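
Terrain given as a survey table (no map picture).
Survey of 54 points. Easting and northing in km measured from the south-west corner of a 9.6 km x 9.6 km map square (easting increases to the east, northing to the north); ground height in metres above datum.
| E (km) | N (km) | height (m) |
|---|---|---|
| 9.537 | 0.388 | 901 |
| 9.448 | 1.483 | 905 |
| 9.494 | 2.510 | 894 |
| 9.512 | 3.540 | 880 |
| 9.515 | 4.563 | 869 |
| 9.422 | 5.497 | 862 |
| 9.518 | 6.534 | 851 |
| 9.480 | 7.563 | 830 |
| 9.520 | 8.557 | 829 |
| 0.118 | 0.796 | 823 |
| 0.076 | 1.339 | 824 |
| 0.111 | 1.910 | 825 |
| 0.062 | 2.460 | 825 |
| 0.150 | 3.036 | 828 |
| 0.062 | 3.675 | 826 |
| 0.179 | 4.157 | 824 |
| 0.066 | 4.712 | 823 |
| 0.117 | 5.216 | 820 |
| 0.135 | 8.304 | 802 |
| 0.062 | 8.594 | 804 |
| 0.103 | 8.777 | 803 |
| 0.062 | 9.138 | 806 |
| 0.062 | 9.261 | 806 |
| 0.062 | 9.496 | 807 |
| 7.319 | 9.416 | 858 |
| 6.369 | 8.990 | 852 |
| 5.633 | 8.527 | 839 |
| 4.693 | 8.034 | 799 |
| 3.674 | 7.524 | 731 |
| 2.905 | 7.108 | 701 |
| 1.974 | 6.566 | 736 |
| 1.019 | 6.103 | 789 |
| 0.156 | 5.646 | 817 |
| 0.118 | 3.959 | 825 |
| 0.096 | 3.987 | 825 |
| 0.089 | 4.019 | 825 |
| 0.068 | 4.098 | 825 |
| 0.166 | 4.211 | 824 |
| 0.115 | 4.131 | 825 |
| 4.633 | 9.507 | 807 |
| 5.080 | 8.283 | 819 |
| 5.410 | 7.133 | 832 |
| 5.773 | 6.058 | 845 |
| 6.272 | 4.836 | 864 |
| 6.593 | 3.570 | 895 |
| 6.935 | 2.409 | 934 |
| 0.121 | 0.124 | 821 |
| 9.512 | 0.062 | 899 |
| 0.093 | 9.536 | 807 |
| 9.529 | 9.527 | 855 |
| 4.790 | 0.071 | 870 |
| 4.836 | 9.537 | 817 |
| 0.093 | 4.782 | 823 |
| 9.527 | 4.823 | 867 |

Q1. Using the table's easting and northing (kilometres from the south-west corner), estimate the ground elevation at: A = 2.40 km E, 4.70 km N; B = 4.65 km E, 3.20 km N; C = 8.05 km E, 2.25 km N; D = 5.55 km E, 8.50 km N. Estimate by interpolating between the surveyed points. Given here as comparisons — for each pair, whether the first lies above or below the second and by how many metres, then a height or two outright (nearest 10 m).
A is below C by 140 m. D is below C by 100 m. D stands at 840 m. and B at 860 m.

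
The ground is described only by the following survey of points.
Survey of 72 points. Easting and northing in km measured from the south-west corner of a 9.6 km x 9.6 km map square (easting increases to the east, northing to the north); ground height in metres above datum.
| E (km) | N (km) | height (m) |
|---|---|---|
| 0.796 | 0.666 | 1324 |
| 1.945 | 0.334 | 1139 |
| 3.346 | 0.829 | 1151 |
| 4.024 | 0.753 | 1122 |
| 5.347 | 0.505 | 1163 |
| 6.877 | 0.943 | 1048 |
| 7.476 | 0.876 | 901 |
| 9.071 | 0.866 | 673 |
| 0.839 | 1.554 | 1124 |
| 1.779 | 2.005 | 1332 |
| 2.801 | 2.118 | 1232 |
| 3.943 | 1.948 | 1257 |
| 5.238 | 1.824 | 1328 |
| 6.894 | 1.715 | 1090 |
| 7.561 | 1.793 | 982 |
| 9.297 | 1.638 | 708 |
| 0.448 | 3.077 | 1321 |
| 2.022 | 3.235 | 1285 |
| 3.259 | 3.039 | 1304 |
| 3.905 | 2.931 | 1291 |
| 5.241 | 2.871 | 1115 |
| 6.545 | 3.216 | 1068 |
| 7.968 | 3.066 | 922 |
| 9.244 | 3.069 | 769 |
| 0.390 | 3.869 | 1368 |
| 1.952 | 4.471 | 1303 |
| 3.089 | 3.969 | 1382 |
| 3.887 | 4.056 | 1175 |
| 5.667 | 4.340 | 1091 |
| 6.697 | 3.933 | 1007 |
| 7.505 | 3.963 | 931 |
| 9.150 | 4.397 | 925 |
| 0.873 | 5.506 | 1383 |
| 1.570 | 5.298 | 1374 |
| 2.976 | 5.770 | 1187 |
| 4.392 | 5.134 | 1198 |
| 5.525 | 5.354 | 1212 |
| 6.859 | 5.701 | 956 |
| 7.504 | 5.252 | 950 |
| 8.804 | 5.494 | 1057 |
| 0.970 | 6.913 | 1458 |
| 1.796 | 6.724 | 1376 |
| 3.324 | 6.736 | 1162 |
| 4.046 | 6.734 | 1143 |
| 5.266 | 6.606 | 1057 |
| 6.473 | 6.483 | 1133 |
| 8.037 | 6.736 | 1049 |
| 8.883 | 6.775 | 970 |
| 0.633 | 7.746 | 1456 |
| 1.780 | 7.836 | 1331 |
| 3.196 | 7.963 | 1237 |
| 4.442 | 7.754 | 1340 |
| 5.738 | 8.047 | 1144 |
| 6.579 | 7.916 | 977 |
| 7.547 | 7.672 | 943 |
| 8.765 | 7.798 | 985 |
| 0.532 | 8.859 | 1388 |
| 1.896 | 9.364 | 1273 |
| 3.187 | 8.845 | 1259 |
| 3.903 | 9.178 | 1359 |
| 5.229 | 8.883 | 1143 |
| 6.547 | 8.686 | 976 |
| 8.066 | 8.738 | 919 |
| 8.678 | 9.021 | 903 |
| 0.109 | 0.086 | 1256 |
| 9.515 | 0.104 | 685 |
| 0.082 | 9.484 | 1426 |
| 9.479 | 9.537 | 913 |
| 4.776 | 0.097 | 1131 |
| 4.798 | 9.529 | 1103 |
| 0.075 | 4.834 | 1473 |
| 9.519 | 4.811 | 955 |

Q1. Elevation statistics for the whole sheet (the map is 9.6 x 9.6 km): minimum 640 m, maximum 1490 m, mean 1140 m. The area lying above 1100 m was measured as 56.5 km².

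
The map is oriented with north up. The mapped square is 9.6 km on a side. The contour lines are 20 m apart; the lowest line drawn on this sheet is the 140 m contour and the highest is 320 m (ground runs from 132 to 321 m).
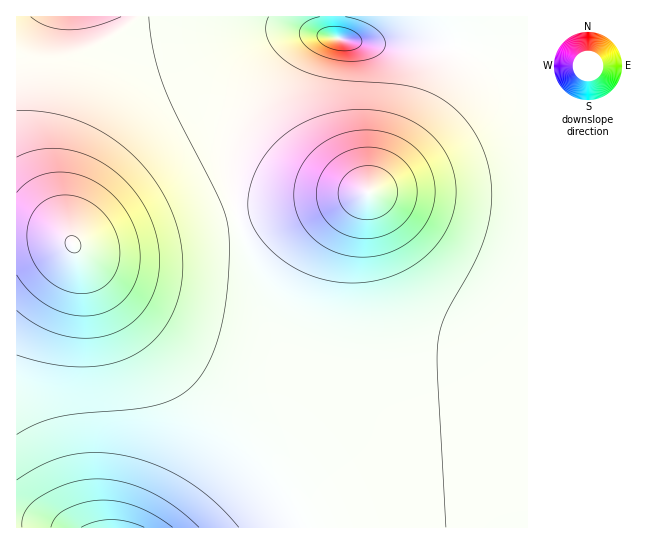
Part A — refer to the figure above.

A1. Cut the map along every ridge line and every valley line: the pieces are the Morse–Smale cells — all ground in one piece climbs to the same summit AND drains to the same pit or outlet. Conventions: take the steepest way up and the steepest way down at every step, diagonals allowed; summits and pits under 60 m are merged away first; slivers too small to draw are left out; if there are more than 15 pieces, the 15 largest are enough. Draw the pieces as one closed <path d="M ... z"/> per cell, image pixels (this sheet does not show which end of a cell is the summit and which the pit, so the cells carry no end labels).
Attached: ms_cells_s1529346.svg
<path d="M527 16l-393 0-2 5-18 15-53 29-10 10-8 14-6 21 3 44 13 48 20 44 72 87 38 36 42 34 31 31 15 19 20 32 10 22 5 21 221 0 1-173-77 4-60-3-24-4-32-9-37-20-23-22-8-11-12-21-14-36-9-50 1-33 7-24 11-21 28-40 20-22 7-4 20-3 25 5 38 4 138 4z"/><path d="M326 36l-20 3-22 19-33 47-11 21-5 17-3 18 0 22 4 28 12 42 19 37 24 27 15 11 29 15 32 9 60 7 100-4 1-305-91-5-48 0-38-4z"/><path d="M133 16l-117 1 0 510 289 1 0-9-6-18-18-32-14-22-42-44-55-46-38-39-59-72-20-44-12-41-4-27 0-24 6-21 8-14 10-10 53-29 18-15z"/>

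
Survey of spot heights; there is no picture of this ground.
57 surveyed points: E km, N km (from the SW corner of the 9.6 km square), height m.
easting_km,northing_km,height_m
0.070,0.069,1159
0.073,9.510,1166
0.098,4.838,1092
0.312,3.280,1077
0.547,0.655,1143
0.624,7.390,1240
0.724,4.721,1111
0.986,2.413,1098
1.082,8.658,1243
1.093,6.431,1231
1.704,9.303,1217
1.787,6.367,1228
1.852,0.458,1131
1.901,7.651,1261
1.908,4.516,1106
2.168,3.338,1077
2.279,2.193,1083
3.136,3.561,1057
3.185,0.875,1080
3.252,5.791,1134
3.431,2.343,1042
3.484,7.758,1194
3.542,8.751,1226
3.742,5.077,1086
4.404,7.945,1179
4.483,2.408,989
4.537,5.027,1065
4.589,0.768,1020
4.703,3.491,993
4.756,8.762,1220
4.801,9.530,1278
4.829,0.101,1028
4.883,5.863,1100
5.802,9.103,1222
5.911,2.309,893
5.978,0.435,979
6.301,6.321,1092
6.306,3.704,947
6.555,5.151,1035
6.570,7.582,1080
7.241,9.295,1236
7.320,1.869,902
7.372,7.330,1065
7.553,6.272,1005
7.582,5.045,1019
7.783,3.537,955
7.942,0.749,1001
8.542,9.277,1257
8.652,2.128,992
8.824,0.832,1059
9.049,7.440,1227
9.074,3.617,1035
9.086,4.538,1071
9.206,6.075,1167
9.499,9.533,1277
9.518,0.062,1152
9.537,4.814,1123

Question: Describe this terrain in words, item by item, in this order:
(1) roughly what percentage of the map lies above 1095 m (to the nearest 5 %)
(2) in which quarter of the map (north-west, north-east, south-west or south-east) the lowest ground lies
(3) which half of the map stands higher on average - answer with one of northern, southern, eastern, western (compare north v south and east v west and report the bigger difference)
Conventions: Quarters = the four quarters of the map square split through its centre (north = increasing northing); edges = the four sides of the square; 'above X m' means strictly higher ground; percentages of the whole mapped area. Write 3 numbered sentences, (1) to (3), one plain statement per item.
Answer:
(1) About 50 % of the map lies above 1095 m.
(2) Look to the south-east quarter for the lowest ground.
(3) On average the northern half of the map is the higher ground.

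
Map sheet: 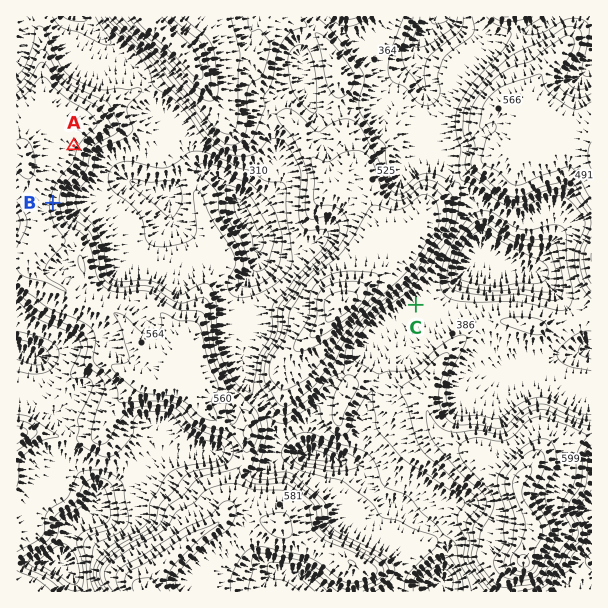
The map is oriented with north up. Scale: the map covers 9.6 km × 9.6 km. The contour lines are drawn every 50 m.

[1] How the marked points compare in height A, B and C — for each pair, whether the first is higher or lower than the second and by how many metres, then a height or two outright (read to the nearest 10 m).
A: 200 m higher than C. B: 180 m higher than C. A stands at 560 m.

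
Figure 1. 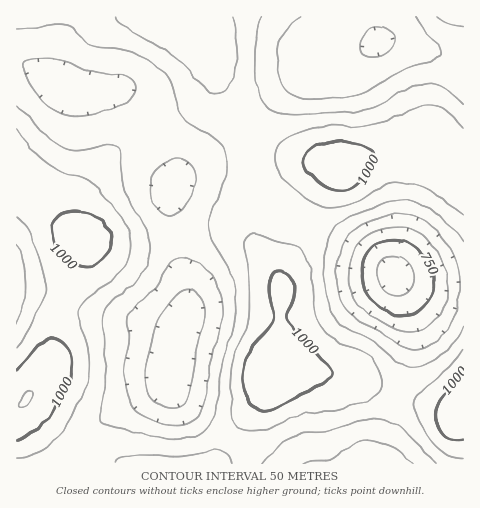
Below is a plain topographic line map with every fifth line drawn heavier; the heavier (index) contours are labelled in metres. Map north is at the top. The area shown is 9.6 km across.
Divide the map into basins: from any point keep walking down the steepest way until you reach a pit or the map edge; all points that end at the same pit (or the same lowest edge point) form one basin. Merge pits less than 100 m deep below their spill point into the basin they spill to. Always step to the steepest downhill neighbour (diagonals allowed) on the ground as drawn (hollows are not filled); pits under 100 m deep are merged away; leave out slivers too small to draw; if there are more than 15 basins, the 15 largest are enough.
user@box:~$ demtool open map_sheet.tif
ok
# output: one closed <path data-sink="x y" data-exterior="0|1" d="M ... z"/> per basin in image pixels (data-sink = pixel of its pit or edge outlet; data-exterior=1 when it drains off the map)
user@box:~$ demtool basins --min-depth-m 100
<path data-sink="169 374" data-exterior="0" d="M162 16l-146 1 0 163 26 20 33 34 9 4-6 31-21 51-7 44-25 36-9 6 1 58 199 0 54-82 10-38 1-52 2-15 40-88 8-13 9-9-42-10-39-21-20-20-13-18-17-51-12-8-30-10-3-3z"/><path data-sink="395 274" data-exterior="0" d="M435 146l-23 0-26 3-45 17-10 10-21 39-27 62-2 15-1 52-8 32 16-6 19 0 47 9 92 33 13 1 5-3 0-237-6-2z"/><path data-sink="378 41" data-exterior="0" d="M463 16l-254 0-2 30 16 45 11 19 25 26 33 19 19 6 32 5 43-17 26-3 23 0 23 25 5 1z"/><path data-sink="375 463" data-exterior="1" d="M307 370l-19 0-11 3-5 4-6 14-32 43-17 30 247-1-1-53-4 3-13-1-92-33z"/>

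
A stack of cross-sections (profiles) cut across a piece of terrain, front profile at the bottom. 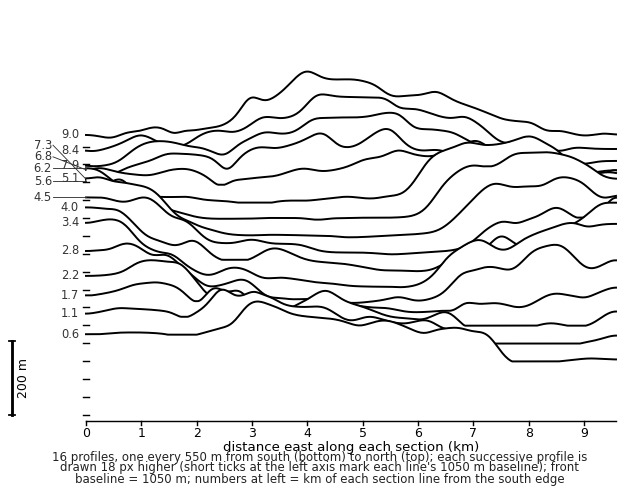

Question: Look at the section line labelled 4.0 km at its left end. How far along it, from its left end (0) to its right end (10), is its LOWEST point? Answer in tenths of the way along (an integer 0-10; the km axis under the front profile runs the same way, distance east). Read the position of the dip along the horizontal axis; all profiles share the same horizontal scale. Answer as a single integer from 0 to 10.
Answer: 6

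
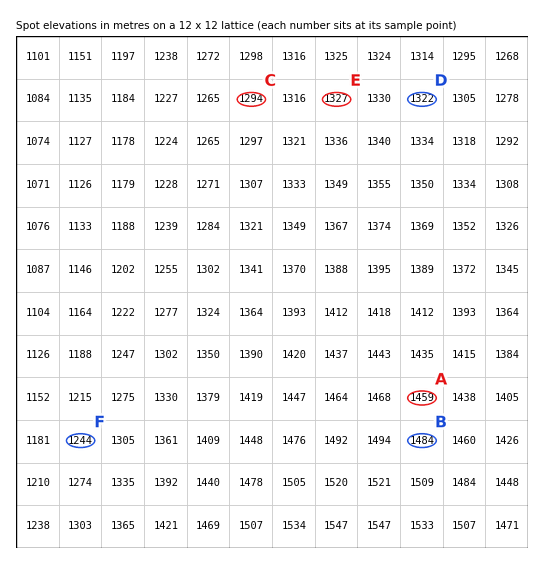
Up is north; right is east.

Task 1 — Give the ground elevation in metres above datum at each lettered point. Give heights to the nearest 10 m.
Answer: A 1460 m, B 1480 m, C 1290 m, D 1320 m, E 1330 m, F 1240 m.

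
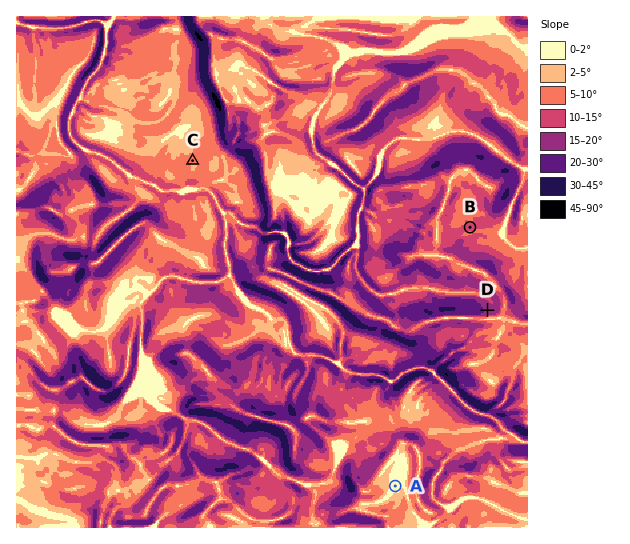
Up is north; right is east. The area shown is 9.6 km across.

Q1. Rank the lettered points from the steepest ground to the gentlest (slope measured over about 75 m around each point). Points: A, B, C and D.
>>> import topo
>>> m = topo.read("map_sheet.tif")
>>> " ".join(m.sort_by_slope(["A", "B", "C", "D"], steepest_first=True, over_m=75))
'D B C A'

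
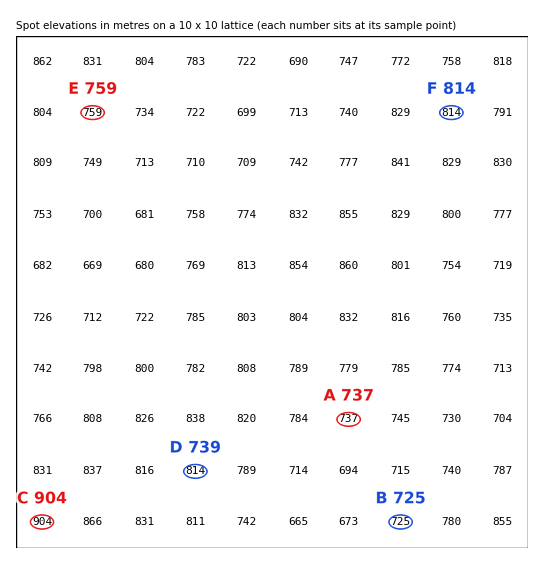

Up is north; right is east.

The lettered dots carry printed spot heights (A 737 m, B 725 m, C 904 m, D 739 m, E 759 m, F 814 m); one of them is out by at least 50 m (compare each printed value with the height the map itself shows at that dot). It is D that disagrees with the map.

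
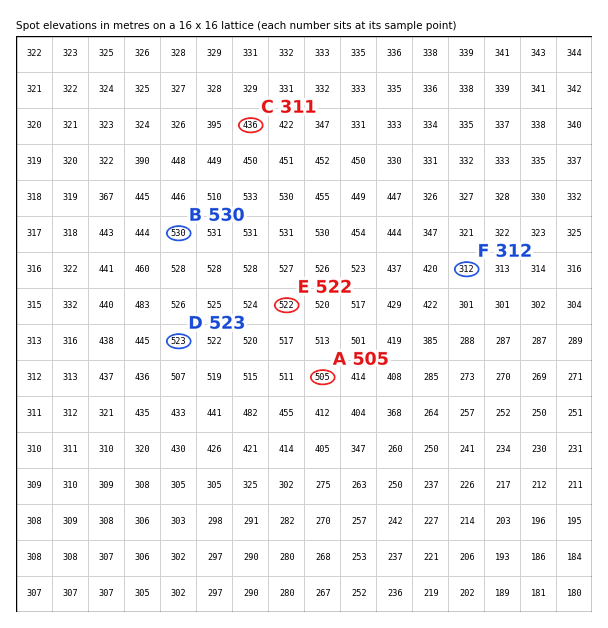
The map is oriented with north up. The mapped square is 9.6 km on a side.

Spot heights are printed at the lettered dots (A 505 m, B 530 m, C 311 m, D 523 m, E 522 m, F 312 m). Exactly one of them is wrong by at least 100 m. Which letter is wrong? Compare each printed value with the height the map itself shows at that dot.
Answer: C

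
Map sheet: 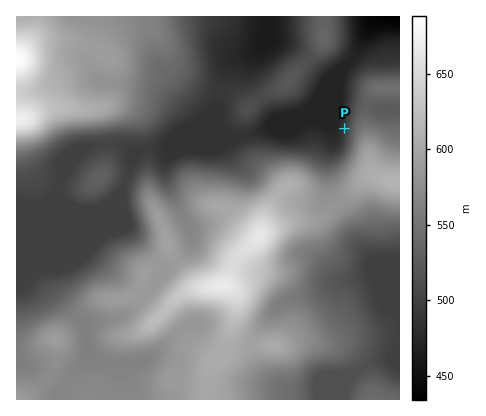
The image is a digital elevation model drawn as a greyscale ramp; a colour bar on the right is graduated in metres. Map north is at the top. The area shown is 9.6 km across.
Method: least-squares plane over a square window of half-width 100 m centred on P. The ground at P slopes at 8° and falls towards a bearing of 278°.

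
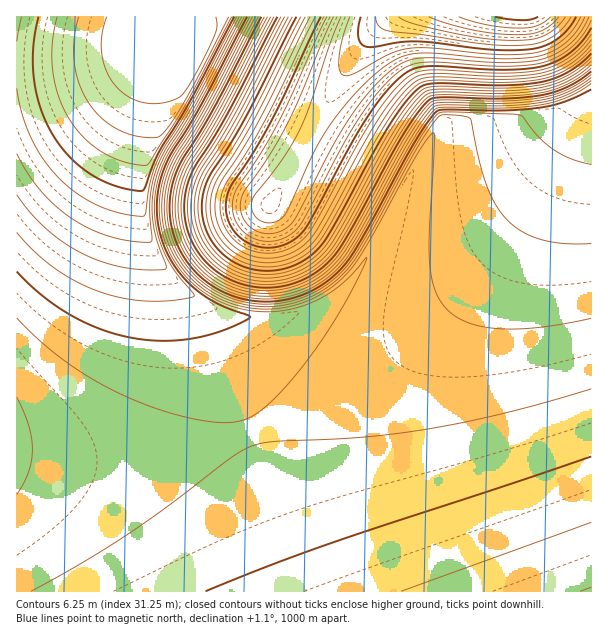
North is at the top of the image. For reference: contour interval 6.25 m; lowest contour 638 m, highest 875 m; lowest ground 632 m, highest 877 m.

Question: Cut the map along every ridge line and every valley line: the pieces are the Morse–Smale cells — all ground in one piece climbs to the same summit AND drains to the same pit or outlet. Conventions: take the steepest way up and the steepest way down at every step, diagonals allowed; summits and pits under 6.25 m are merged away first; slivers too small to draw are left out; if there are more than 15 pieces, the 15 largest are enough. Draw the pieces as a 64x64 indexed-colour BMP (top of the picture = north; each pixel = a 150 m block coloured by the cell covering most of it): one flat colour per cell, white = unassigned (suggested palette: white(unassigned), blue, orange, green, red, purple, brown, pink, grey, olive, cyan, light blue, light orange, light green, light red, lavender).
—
<image width="64" height="64" href="data:image/bmp;base64,Qk12CAAAAAAAAHYAAAAoAAAAQAAAAEAAAAABAAQAAAAAAAAIAAATCwAAEwsAABAAAAAAAAAA////ALR3HwAOf/8ALKAsACgn1gC9Z5QAS1aMAMJ34wB/f38AIr28AM++FwDox64AeLv/AIrfmACWmP8A1bDFAEREREREREREREREREREREQiIiIiIiIiIiIiIiIiIiIiRERERERERERERERERERERCIiIiIiIiIiIiIiIiIiIiJERERERERERERERERERERCIiIiIiIiIiIiIiIiIiIiIkREREREREREREREREREREIiIiIiIiIiIiIiIiIiIiIiREREREREREREREREREREQiIiIiIiIiIiIiIiIiIiIiJEREREREREREREREREREQiIiIiIiIiIiIiIiIiIiIiIkRERERERERERERERERERCIiIiIiIiIiIiIiIiIiIiIiRERERERERERERERERERCIiIiIiIiIiIiIiIiIiIiIiJEREREREREREREREREREIiIiIiIiIiIiIiIiIiIiIiIkREREREREREREREREREQiIiIiIiIiIiIiIiIiIiIiIiREREREREREREREREREQiIiIiIiIiIiIiIiIiIiIiIiJERERERERERERERERERCIiIiIiIiIiIiIiIiIiIiIiIkREREREREREREREREREIiIiIiIiIiIiIiIiIiIiIiIiREREREREREREREREREIiIiIiIiIiIiIiIiIiIiIiIiJEREREREREREREREREQiIiIiIiIiIiIiIiIiIiIiIiIjMzMzMzMzMzNERERERCIiIiIiIiIiIiIiIiIiIiIiIiMzMzMzMzMzMzMzNERCIiIiIiIiIiIiIiIiIiIiIiIiIzMzMzMzMzMzMzMzM0IiIiIiIiIiIiIiIiIiIiIiIiIjMzMzMzMzMzMzMzMzMRIiIiIiIiIiIiIiIiIiIiIiIiMzMzMzMzMzMzMzMzMRERIiIiIiIiIiIiIiIiIiIiIiIzMzMzMzMzMzMzMzMxEREREiIiIiIiIiIiIiIiIiIiIjMzMzMzMzMzMzMzMzERERERIiIiIiIiIiIiIiIiIiIiMzMzMzMzMzMzMzMzERERERERIiIiIiIiIiIiIiIiIiIzMzMzMzMzMzMzMzMRERERERERIiIiIiIiIiIiIiIiIjMzMzMzMzMzMzMzMxERERERERESIiIiIiIiIiIiIiIiMzMzMzMzMzMzMzMxERERERERERESIiIiIiIiIiIiIiIzMzMzMzMzMzMzMzEREREREREREREiIiIiIiIiIiIiIjMzMzMzMzMzMzMzMRERERERERERERIiIiIiIiIiIiIiMzMzMzMzMzMzMzMRERERERERERERERIiIiIiIiIiIiIzMzMzMzMzMzMzMxERERERERERERERESIiIiIiIiIiIjMzMzMzMzMzMzMzEREREREREREREREREiIiIiIiIiIiMzMzMzMzMzMzMzERERERERERERERERERIiIiIiIiIiIzMzMzMzMzMzMzERERERERERERERERERESIiIiIiIiIjMzMzMzMzMzMzEREREREREREREREREREREiIiIiIiIiMzMzMzMzMzMzERERERERERERERERERERERIiIiIiIiIzMzMzMzMzMzERERERERERERERERERERERESIiIiIiIjMzMzMzMzMzEREREREREREREREREREREREREiIiIiIiMzMzMzMzMzERERERERERERERERERERERERESIiIiIiIzMzMzMzMzMREREREREREREREREREREREREREiIiIiIjMzMzMzMzMxERERERERERERERERERERERERERIiIiIiMzMzMzMzMxERERERERERERERERERERERERERESIiIiIzMzMzMzMzERERERERERERERERERERERERERERIiIiIjMzMzMzMzMRERERERERERERERERERERERERERESIiIiMzMzMzMzMxEREREREREREREREREREREREREREREiIiIzMzMzMzMzERERERERERERERERERERERERERERESIiIjMzMzMzMzMREREREREREREREREREREREREREREREiIiMzMzMzMzMxERERERERERERERERERERERERERERERIiIzMzMzMzMzEREREREREREREREREREREREREREREREiIjMzMzMzMzMRERERERERERERERERERERERERERERERIiMzMzMzMzMxEREREREREREREREREREREREREREREREiIzMzMzMzMzERERERERERERERERERERERERERERERERIjMzMzMzMzMREREREREREREREREREREREREREREREREiMzMzMzMzMxERERERERERERERERERERERERERERERERIzMzMzMzMzMREREREREREREREREREREREREREREREREjMzMzMzMzMxERERERERERERERERERERERERERERERESMzMzMzMzMzEREREREREREREREREREREREREREREREREzMzMzMzMzMREREREREREREREREREREREREREREREREjMzMzMzMzMxEREREREREREREREREREREREREREREREiMzMzMzMzMzERERERERERERERERERERERERERERERESIRERERETMzMRERERERERERERERERERERERERERERESIhEREREREREzERERERERERERERERERERERERERERESIiERERERERERERERERERERERERERERERERERERERERIiIRERERERERERERERERERERERERERERERERERERERIiIhERERERERERERERERERERERERERERERERERERERIiIi"/>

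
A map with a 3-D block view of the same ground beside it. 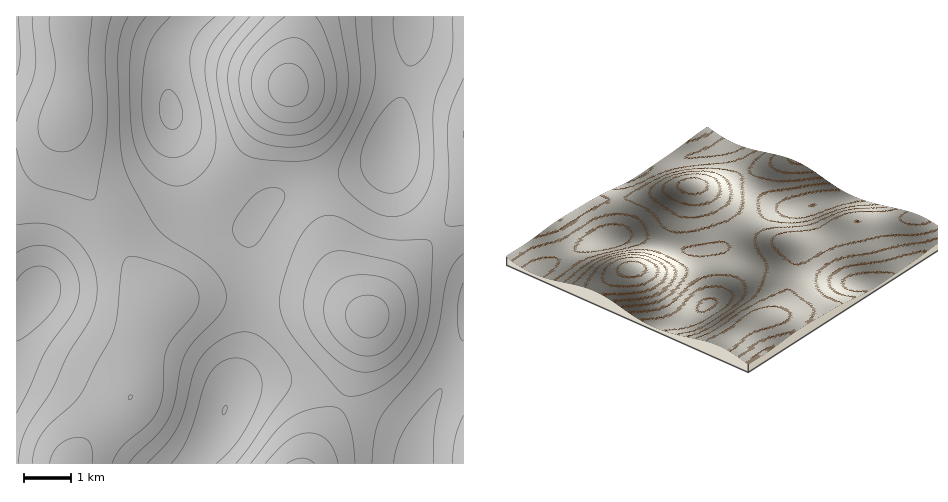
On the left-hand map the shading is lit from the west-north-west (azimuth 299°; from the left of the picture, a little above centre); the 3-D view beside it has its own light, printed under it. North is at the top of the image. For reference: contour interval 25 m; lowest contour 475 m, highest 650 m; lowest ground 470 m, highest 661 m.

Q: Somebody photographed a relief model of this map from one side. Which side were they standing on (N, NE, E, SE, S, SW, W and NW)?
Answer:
NW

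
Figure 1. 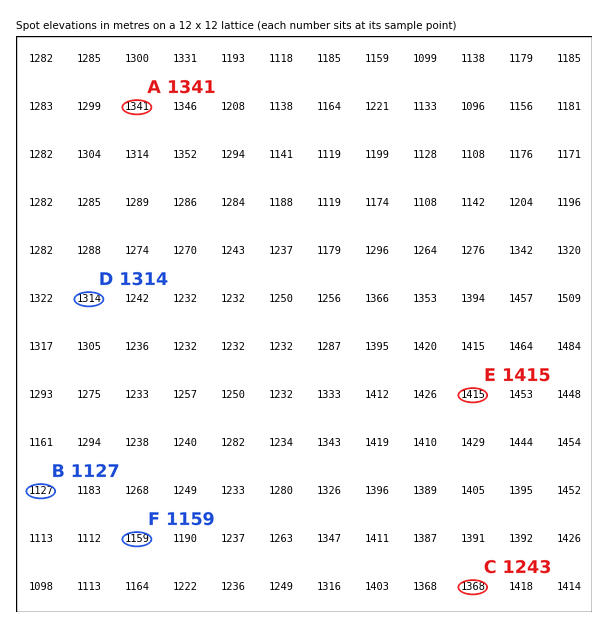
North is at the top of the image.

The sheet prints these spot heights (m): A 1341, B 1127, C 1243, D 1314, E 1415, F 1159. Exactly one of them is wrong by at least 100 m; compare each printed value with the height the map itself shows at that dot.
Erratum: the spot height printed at C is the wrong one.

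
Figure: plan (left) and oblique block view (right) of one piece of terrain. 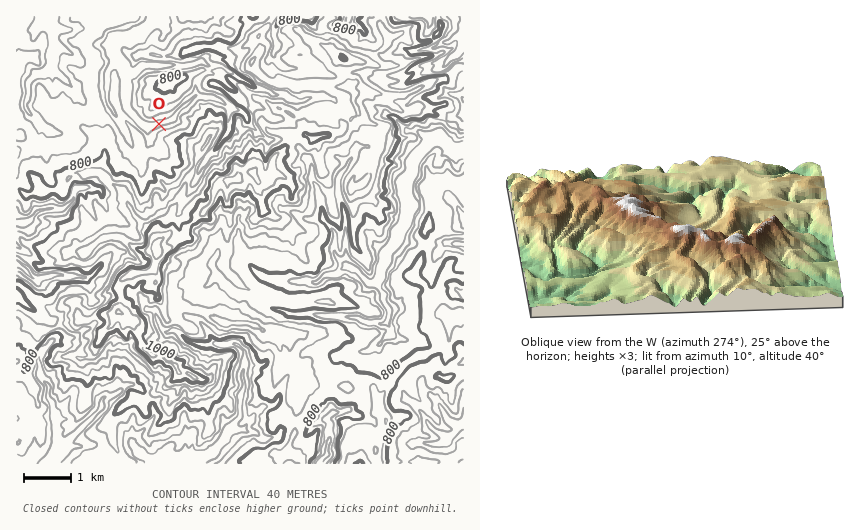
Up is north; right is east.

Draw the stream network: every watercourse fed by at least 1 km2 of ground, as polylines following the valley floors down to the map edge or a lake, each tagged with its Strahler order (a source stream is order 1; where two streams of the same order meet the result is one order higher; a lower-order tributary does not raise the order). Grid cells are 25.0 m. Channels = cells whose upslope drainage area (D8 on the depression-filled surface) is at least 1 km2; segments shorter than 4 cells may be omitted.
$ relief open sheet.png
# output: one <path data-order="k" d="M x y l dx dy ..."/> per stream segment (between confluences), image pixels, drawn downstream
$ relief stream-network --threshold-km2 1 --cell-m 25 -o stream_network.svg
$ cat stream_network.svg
<path data-order="2" d="M57 453l-7 10"/><path data-order="1" d="M136 447l1 4 3 3 10 5 3 4 1 0"/><path data-order="1" d="M441 444l4-2 0-1 6-4 7-7 2-5"/><path data-order="2" d="M227 434l-3 3 0 2-20 19-43 0-7 5"/><path data-order="1" d="M242 431l-7 0-4-1-4 4"/><path data-order="2" d="M460 425l3 0"/><path data-order="1" d="M451 421l7 4 2 0"/><path data-order="1" d="M332 413l-4 4 0 4 2 5-2 5 1 8-3 10 1 7-7 7"/><path data-order="1" d="M119 391l-6 5-10 2-1 2 0 7-45 46"/><path data-order="1" d="M341 355l7-2 9 0 1-2 10 0 2-1 6-6 3-1 5-6 7-5-1-5-2-2 0-4"/><path data-order="1" d="M41 353l-2 3 1 19 2 4 6 6 0 12 5 7 0 5 2 4 0 10 1 1 0 6 1 1 0 22"/><path data-order="1" d="M168 332l3-2 4 0 10 9 9 4 6 0 1 1 29 0 2-1 6 3 5 4 1 3 0 16-2 5 0 3 2 5 0 6-3 5 0 23-9 9-1 3-4 6"/><path data-order="2" d="M388 321l2-7 0-5-7-9 0-8-5-5-1-6"/><path data-order="3" d="M377 281l4-4 0-8 4-6 0-8 8-10 5-14 5-4 2-5 2-12 3-3 0-4-5-10 0-6 1-1 1-8 5-6 0-10 1-2 13-14 11-8 3 0 14 13 9 0"/><path data-order="1" d="M211 280l3-2 4 0"/><path data-order="2" d="M218 278l2 0 14 13 10 3 13 8 2 0 8 5 7 2 6 0 8 4 9 0 1 1 17 0 1 1 6 0 1 1 34 2 5 3 2 0 4 2 4 0 3-1 4 3 4 0 3-2 2-2"/><path data-order="1" d="M95 272l-5 5-27 0-1-1-10 0-6 2-5 0-1 1-6 0-13-12-4-2"/><path data-order="2" d="M350 269l5 1 15 14 5 0 2-3"/><path data-order="2" d="M347 265l3 4"/><path data-order="1" d="M213 263l0 3 2 4 1 7 2 1"/><path data-order="1" d="M248 262l10 11 8 5 3 0 7 3 28 0 3-1 5 3 3 0 5-3 7-6 9 0 7-5 7 0"/><path data-order="1" d="M320 199l3 19 12 14 0 23 12 10"/><path data-order="1" d="M97 189l-5 0-1-1-15 0-2 2 0 6-3 5-7 7-15 0-1 1-9 1-12 12-10 1"/><path data-order="1" d="M200 172l2-7 5-5 2-5 9-9 2-3 9-12 0-23"/><path data-order="1" d="M348 164l-2 4-5 5-4 7 0 14 9 22 0 47 1 2"/><path data-order="1" d="M140 162l-1-3-7-11 0-2-3-6-2-6-3-7-12-17-4-12 0-25 4-9 4-3 0-4"/><path data-order="1" d="M52 132l-3 0-21-21-2-3 0-7 2-7 0-11 10-9 5 0 3-1 7-7"/><path data-order="1" d="M239 110l-7 0-3-2"/><path data-order="2" d="M229 108l-9-9-7-2-18-1-20 19-2 4-13 4-3 2-11 1-5-2-10-11-4-5-1-11-1-1 0-21-1-4"/><path data-order="1" d="M308 98l-2 0-4 3-7 0-5-3-5-3-12 0-4-4-4 0-5-2-7-1-8-8-2 0-13-7-8-7-13 0-5-4-5 0-10 4-46 0-6 5-7 4-4 0-2-4"/><path data-order="2" d="M124 71l-1-8-7-6"/><path data-order="1" d="M53 69l0-3"/><path data-order="2" d="M53 66l0-34-8-10-2-5"/><path data-order="1" d="M447 63l4-4 2-3 3-1 5-6 1-11 1-3"/><path data-order="2" d="M116 57l-3-4 0-7 7-7 9 0 15-7 14-13 1-2"/><path data-order="1" d="M273 53l4-5 0-5-3-5 0-6 4-10 6-5 24 0"/>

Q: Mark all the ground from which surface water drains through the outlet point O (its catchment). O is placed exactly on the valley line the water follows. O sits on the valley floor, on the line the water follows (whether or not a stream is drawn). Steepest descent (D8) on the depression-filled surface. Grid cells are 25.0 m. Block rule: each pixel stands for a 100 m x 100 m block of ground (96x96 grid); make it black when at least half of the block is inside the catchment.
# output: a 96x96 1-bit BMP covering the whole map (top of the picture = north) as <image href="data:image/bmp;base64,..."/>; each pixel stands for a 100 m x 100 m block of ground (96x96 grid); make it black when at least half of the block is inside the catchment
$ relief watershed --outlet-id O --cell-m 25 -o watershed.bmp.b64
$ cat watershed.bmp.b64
<image width="96" height="96" href="data:image/bmp;base64,Qk2+BAAAAAAAAD4AAAAoAAAAYAAAAGAAAAABAAEAAAAAAIAEAAATCwAAEwsAAAIAAAAAAAAA////AAAAAAAAAAAAAAAAAAAAAAAAAAAAAAAAAAAAAAAAAAAAAAAAAAAAAAAAAAAAAAAAAAAAAAAAAAAAAAAAAAAAAAAAAAAAAAAAAAAAAAAAAAAAAAAAAAAAAAAAAAAAAAAAAAAAAAAAAAAAAAAAAAAAAAAAAAAAAAAAAAAAAAAAAAAAAAAAAAAAAAAAAAAAAAAAAAAAAAAAAAAAAAAAAAAAAAAAAAAAAAAAAAAAAAAAAAAAAAAAAAAAAAAAAAAAAAAAAAAAAAAAAAAAAAAAAAAAAAAAAAAAAAAAAAAAAAAAAAAAAAAAAAAAAAAAAAAAAAAAAAAAAAAAAAAAAAAAAAAAAAAAAAAAAAAAAAAAAAAAAAAAAAAAAAAAAAAAAAAAAAAAAAAAAAAAAAAAAAAAAAAAAAAAAAAAAAAAAAAAAAAAAAAAAAAAAAAAAAAAAAAAAAAAAAAAAAAAAAAAAAAAAAAAAAAAAAAAAAAAAAAAAAAAAAAAAAAAAAAAAAAAAAAAAAAAAAAAAAAAAAAAAAAAAAAAAAAAAAAAAAAAAAAAAAAAAAAAAAAAAAAAAAAAAAAAAAAAAAAAAAAAAAAAAAAAAAAAAAAAAAAAAAAAAAAAAAAAAAAAAAAAAAAAAAAAAAAAAAAAAAAAAAAAAAAAAAAAAAAAAAAAAAAAAAAAAAAAAAAAAAAAAAAAAAAAAAAAAAAAAAAAAAAAAAAAAAAAAAAAAAAAAAAAAAAAAAAAAAAAAAAAAAADgAAAAAAAAAAAAAAD4AAAAAAAAAAAAAAD8AAAAAAAAAAAAAAH8AAAAAAAAAAAAAAD+AAAAAAAAAAAAAAB/AAAAAAAAAAAAAAA/gAAAAAAAAAAAAAAfwAAAAAAAAAAAAAAP4AAAAAAAAAAAAAAP8AAAAAAAAAAAAAAH8AAAAAAAAAAAAAAH+AAAAAAAAAAAAAAD+AAAAAAAAAAAAAAD+AAAAAAAAAAAAAAB/AIAAAAAAAAAAAAB/8cAAAAAAAAAAAAA//eAAAAAAAAAAAAA//+AAAAAAAAAAAAA//+AAAAAAAAAAAAAf/+AAAAAAAAAAAAAf//AAAAAAAAAAAAAP//gAAAAAAAAAAAA///wAAAAAAAAAAAf///4AAAAAAAAAAA/////AAAAAAAAAAB/////AAAAAAAAAAD////+AAAAAAAAAAD////8AAAAAAAAAAD////8AAAAAAAAAAD////wAAAAAAAAAAH////AAAAAAAAAAAD///8AAAAAAAAAAAD///gAAAAAAAAAAAB///AAAAAAAAAAAAA//+AAAAAAAAAAAAA//4AAAAAAAAAAAAAH/wAAAAAAAAAAAAAB/AAAAAAAAAAAAAAAAAAAAAAAAAAAAAAAAAAAAAAAAAAAAAAAAAAAAAAAAAAAAAAAAAAAAAAAAAAAAAAAAAAAAAAAAAAAAAAAAAAAAAAAAAAAAAAAAAAAAAAAAAAAAAAAAAAAAAAAAAAAAAAAAAAAAAAAAAAAAAAAAAAAAAAAAAAAAAAAAAAAAAAAAAAAAAAAAAAAAAAAAA="/>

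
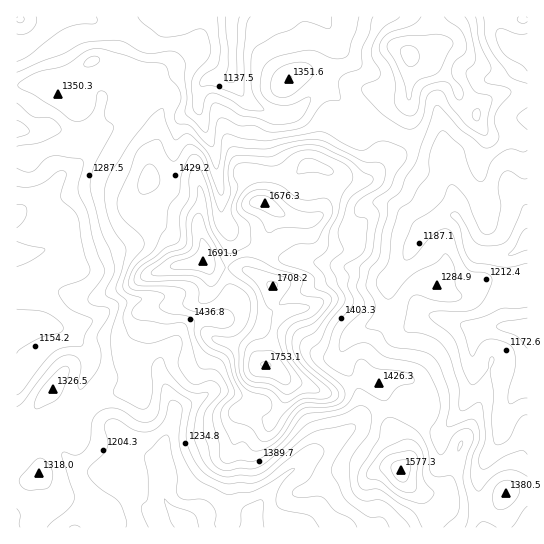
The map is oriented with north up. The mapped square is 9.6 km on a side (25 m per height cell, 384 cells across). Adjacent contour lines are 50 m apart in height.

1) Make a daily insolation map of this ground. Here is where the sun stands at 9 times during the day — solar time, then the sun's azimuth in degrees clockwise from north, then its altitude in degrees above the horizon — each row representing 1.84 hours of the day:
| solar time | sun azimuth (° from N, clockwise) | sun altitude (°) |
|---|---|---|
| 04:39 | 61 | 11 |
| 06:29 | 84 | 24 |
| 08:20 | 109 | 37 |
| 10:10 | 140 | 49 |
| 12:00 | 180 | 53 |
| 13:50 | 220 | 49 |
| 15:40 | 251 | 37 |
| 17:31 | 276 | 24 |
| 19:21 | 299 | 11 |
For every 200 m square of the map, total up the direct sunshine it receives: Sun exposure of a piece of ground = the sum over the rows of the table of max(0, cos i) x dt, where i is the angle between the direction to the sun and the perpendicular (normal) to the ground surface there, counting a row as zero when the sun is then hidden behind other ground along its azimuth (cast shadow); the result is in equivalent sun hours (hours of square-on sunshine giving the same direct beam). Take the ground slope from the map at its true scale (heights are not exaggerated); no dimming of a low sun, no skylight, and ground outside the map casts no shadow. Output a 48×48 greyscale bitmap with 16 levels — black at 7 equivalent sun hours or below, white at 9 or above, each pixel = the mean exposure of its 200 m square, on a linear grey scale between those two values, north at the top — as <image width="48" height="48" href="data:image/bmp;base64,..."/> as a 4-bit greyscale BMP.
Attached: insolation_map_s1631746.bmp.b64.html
<image width="48" height="48" href="data:image/bmp;base64,Qk32BAAAAAAAAHYAAAAoAAAAMAAAADAAAAABAAQAAAAAAIAEAAATCwAAEwsAABAAAAAAAAAAAAAAABEREQAiIiIAMzMzAERERABVVVUAZmZmAHd3dwCIiIgAmZmZAKqqqgC7u7sAzMzMAN3d3QDu7u4A////AM3d3d3dy7y8zM3czN3cvMzdzM3d3c3u3d3d3dzMu9vO3c3M297tzN3c3e3d3Lze3d3dzcu7vMnO7t3e283uzN7c7u7d26vN3d3cy7q7zbi7vd7u7IrN3M3d7u2ryZqbzM3cu7vM3bi7zu7d7rVqzcvN7tp1mZh3iavLrN3dzJnM3u7d7ux1esp6zMuXrLhYmcu6zt3dzJrN3c3u7u7YVKuWZniZrLtnq9zM3d3cu6q8zLvd3t7tqGmod3Z5nMymm93N3cvMvLq6vMzc3t3uy5Z5u6eLh6qoq93d3MvM3cqZm83u3d3e3cpnupnMlGiqq73dzM3d7siJiavd293N3e2ou7zcuHm7qovd3M3u7sWMpjNYit7MzN7N3N3bupq8una9y7zd3ce+63V83u7d26zd3d3Kq6q8ypVrzLvMzLne3LzN3e3JMVvd3dy5qqq8zLhYvLrNzKrdzKu83tggA4zLqqqaqavNzMt2iaq93cu7zMypu4EDZ3u6h3iaqavMy8ynVry93dy6ze7Id2V73IWId4mqqbq7q7y6mry83e7LzduWipnN3LZHmJqpmbmHirupqpib3e7dqWZ2nM3u3NyHm7qpmsypq93czMp5zu7d27qpnN7u3e7bnMu7ze7u7u7d3d3Jis3d7ty7rMvM3d3cvM3e7u3e7t7d3Lve26q6veu8vdt1eJmIm83u3d3d3czMy5eazdzMzevO3dzKdXmZms3dzMzd3bvMy7l1Wd3d3tzexzR4mavMyJu7y6q7u6u8vMzKUAWs3sqpdURoqrzd22iryXVmecu7u8zMlRAAWnVWi83d3d7ty5i8t3u8qO7du8zdzKYjekWJzd3u26q7u7mruL7u2s3du8zd3dqaqCWbzd3u26mrvMupmc3d3LzNu7zN3dy6mDXNze7t3cqczMy6is3czczdzMzM3cy4aFbO7tqIq7t5rM3d3c3cze3N3dy7zNy4eWBYy2aJms3LzdzN3c3cze7czMy6vd26qSNyIlrMzN7u7dzN3d3M3e7duqu7q9zKpgbLiKzd3dzMzMzN3d3M3e3d3Kq7qsu5hQebqZrN3KeJvd283d3N3d3e7sq7qrqphDdkRniahSJpvMy83c3d3ZrN3dyrqaqoYHllRUMRESWaq7zMzM3t3Wiaq827qaupQomHdjEBNoq6q83Kve7czM3czd3cuqqYNpmIhkNHq7zMze3aru2pq+7t3t3dzLuoR6l1N5mIvMzd3e3Kzdy7vd3e7c3MzLvMppdUne7Zms3d3dy5zcvNze3dzMzczMu6hmRJ3e7su83dy8vbzais3c3cvN3dzNypp1Vqu83d3My6q83t2omYiGeJve7d3dy7zcuauprM3Kh5vN7uyr3bqXd3eL3duYm7zduKuoZ5qpes3d3d3dyWiqmap0aId3eavMuauqmJqqu73cvM3chnm9yqu4V5q7qavKmau7uqu7uXeHiry5eK3e3Kmqqru7u7u6qau7u7vMupVFiqmYm87ty7mbzMu7vMzLqpu7zLzMu7mZq7mZm9zQ=="/>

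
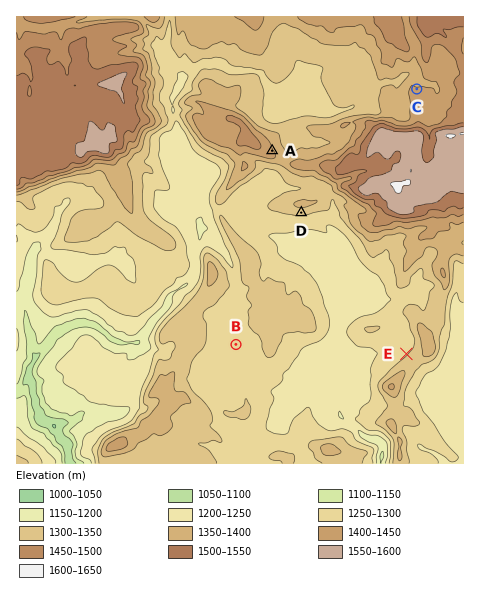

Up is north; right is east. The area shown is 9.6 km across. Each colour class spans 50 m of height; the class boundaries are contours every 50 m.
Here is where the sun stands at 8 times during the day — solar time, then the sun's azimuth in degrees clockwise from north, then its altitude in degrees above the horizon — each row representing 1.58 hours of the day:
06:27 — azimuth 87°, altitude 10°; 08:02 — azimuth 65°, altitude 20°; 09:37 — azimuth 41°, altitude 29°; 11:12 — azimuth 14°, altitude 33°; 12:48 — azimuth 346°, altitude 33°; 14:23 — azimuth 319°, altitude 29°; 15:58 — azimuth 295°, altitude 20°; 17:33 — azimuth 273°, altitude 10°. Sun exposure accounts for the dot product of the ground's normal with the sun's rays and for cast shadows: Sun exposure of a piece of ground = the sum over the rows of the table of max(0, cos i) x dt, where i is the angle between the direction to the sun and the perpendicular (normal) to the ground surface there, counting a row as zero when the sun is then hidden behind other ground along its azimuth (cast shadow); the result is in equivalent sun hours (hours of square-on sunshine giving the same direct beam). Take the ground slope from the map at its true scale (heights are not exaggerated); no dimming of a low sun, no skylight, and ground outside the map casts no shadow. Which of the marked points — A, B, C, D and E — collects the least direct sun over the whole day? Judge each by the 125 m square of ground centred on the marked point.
D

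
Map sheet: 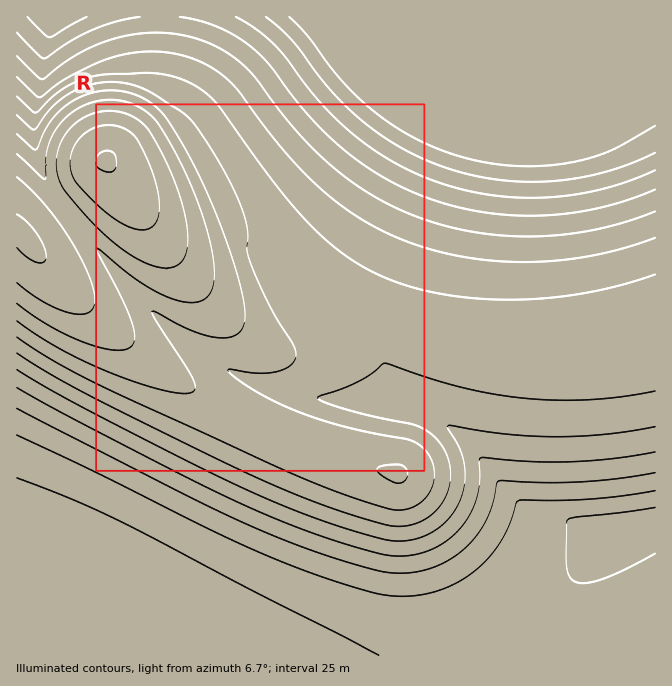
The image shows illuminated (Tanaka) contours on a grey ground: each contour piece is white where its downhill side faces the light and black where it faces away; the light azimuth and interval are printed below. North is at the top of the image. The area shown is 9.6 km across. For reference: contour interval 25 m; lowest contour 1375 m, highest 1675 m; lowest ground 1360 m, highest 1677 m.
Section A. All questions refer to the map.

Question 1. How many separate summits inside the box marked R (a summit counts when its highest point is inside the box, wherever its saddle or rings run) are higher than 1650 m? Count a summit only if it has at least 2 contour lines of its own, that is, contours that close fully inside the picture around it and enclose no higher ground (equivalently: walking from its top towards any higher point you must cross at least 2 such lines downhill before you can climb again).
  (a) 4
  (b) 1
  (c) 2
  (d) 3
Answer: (b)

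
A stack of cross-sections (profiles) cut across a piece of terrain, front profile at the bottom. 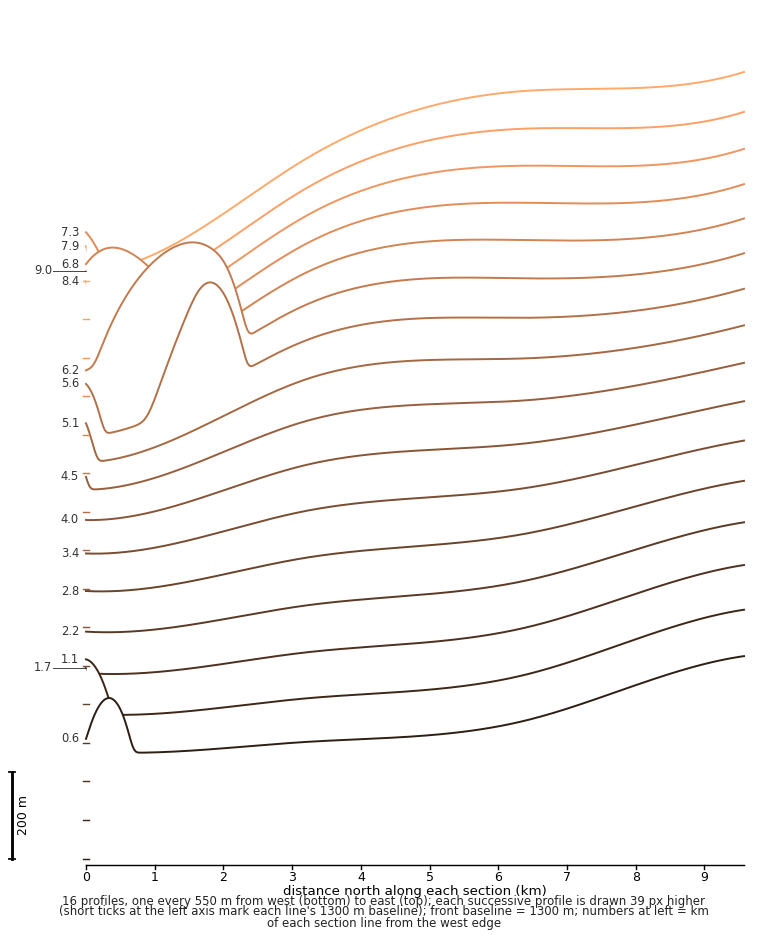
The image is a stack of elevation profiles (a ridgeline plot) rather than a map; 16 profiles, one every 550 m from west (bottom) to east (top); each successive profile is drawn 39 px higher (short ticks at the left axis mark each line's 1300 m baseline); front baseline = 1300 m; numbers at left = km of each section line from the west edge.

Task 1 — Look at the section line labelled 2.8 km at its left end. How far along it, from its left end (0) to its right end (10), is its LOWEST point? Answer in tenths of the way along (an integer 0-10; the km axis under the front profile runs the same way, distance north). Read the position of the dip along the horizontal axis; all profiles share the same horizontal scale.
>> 0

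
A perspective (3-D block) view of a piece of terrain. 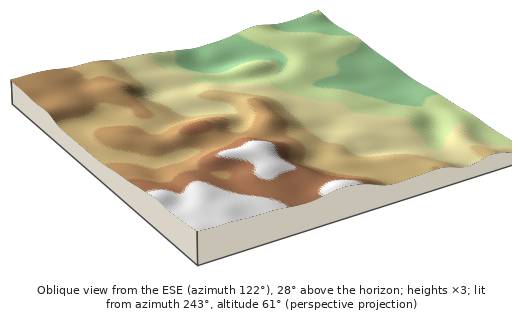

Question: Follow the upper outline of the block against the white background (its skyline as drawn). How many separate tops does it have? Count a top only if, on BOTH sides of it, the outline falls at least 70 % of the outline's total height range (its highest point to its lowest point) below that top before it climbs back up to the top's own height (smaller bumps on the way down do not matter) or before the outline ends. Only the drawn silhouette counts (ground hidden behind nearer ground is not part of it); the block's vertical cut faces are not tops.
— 0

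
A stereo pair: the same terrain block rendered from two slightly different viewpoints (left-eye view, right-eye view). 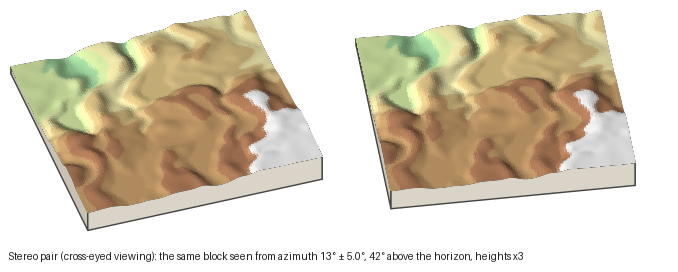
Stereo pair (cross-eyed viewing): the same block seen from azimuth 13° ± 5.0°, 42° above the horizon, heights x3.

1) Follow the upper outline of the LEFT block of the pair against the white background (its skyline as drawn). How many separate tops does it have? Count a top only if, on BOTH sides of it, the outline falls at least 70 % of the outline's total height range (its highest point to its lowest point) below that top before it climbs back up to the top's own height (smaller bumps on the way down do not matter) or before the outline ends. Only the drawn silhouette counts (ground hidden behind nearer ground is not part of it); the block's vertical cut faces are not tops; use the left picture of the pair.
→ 0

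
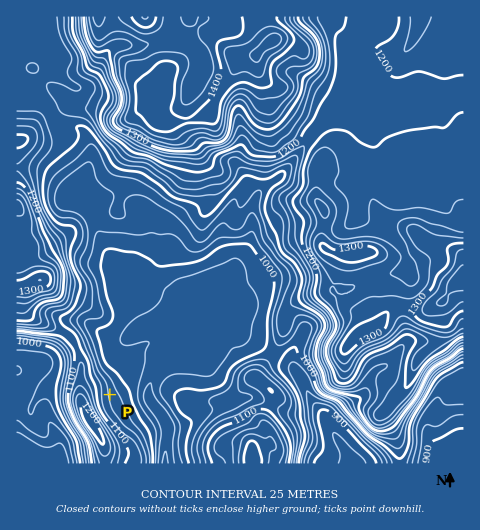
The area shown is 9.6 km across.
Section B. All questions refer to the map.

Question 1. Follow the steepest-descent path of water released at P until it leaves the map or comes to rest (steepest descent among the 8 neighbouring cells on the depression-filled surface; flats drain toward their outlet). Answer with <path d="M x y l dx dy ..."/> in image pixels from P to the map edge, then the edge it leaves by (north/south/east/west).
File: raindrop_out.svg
<path d="M110 395l3 0 23-23 8 0 7 7 0 5-3 6 0 7 3 5 14 17 1 11 1 1-2 32"/>
exit: south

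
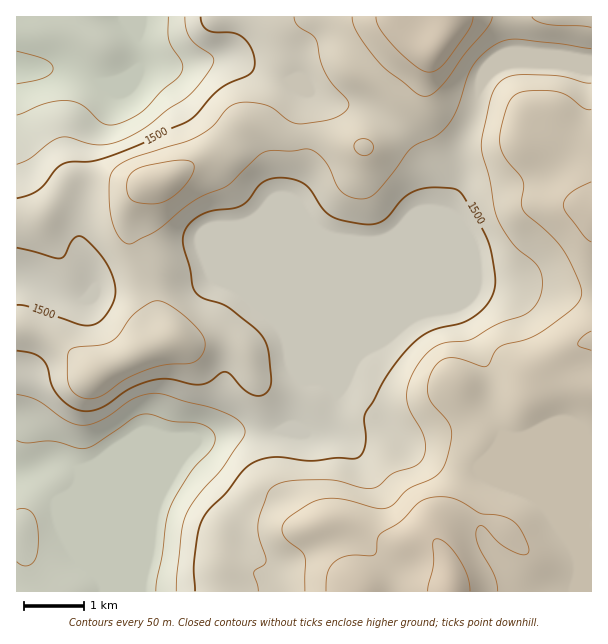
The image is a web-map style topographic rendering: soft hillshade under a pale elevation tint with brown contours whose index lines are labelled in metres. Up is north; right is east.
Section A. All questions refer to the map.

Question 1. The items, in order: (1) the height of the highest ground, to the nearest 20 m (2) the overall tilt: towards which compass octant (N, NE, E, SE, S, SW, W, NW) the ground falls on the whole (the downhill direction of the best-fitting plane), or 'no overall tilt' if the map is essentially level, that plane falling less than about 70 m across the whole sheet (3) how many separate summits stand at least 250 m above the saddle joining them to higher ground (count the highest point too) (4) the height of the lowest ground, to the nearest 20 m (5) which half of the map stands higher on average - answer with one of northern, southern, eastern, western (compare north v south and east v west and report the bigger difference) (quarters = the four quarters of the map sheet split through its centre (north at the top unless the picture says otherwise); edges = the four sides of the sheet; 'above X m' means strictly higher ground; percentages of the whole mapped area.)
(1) The highest ground is at about 1740 m.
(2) On the whole the ground falls towards the west.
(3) There is 1 summit with 250 m or more of prominence.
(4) About 1340 m is the lowest elevation on the sheet.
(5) Taken as a whole, the eastern half is higher than the western.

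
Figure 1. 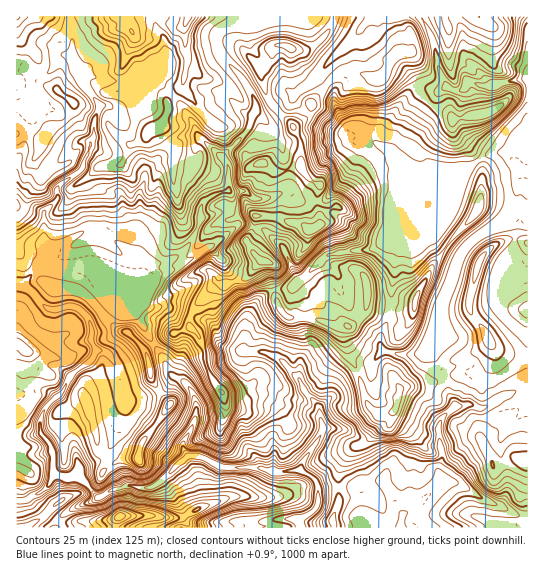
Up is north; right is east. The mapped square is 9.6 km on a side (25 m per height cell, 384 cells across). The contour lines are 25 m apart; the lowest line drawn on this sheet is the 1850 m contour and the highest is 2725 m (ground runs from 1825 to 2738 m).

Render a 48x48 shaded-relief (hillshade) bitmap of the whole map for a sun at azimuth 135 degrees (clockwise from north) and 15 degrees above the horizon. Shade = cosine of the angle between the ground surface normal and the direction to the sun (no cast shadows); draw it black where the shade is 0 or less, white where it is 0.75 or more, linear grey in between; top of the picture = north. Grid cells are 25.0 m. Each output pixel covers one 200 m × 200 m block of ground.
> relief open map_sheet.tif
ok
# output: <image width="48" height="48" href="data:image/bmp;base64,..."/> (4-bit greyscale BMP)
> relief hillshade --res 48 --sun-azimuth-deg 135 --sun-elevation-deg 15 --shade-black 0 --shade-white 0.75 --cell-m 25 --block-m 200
<image width="48" height="48" href="data:image/bmp;base64,Qk32BAAAAAAAAHYAAAAoAAAAMAAAADAAAAABAAQAAAAAAIAEAAATCwAAEwsAABAAAAAAAAAAAAAAABEREQAiIiIAMzMzAERERABVVVUAZmZmAHd3dwCIiIgAmZmZAKqqqgC7u7sAzMzMAN3d3QDu7u4A////AAJ5MAAEmYd43/2pmZmAAodVZlRVVUQzRQA4kwAAIyMzbf/bu7umAHdmZmRDI0NEVUEBioEAAAAAAnvLqqq6IFdmZmZTESRlVplABI2yBCAAAAJFVEV4UVZVVmZlMjR5dXm1IQbvvfoAEQABIiE2U3h2VWZ2VDNpdmanhiF8rP+gAkVFVmdDVXqpdWeHZUJGZmaGaEM0Sd/5Znm7qZu0FFm7p3iYVURERGZmR0VSBM78iJ3rmYnIACSM24inNEVUM5hVVkVkAJ78In78qHi8QAJIvbqXMjRVM6pUZUVlIBvuUAv9yneagzI2jMqnEjNVVJtxVVZlQQXuoAfrqpiZY0NEWcqrMBM1VWmyFFZlUxCNsgfKiIiZciEzNrualTRERVa5AVZlVEIoghepd4iHhSEjNJuYmGd2VWZ7cDZlQ3dVQTV3Z3dlZ0M0NGh2dmZ3dmZotQNVQmh2Q1VURWdkVlVUJFVVVVVnd3dmimJFM1iGNZhTNGd0RWZ1JGVERFVndnZmZ4ZFRFiGR5uFVmeGRWiIV5hUM0VndmVVV2RFVDR4abyneImYZXqoV8x1QyNmZlVUV3UhNCAUeN23VnmpdmrKZJ2mVERWVlVTNWVDEhAAWM7YRFeIZUWbhF3GRFVVVVZmVVVVQxEAKL77UkRERERqhDvYMldlRFVndmVVVREgBI3+pEUzRURYgxfqMFh1M0RVZlVVVTACEUjO66hDRERYgwHNYDmFRGVERVVVVVIAASJI3u6kI0RWdABtgRmWVYdVVVVWZlUwABECes38QRI1VCAJswe3VXdlVmZmZlVlEAABNmev10M0VUIDtwCpZYdmVWZmZlRoVRACRnZe/suXVVUwa1AnZKl3d2ZmZlRIdHIAV4dZ/+7rZVVTGMYSQ7uHmYd3ZmVHkzYgN2VDjN7shVVVIJ2ERJuVipmIl3VZpSMQFEQyNpvLhVVVQBq4VWrGWamYmIVpyCIAEiNEU0eahlVVUgWoZWfLRpmYmGVYy4QhRlVVhyRohlVVVAOIZWadk1iZiFRXqqYkZ3ZVemNXdlVVVSN3ZVZ4uRR4mWRXeYYBZmVmR3RGZlVWZkNnZjWHelBFiYVXaIUAFFJYdWVFZVZniIZWZUR4d3E0WIdndpggIjNZqGVVZWVniqqGZWRYmZM0RXiIhnqSIzRqynVmZmZViry4ZVRGiaU0QjaIhmenJDN73adnZmZUab39hlVEaKYkQyR3dVV4Q0JK7uuZhmZTNGjf6VVVVohEVTNndmZoVFQlvN3MyWZTMhEr/mVVVVZWZUNHZ3ZmZWYyepur7YZlNBAAjWVEVURFVVMmd3ZlV4d0R2d3rbiHd2VTOFZUVlRFdlQjd2ZVWJiYU0VEaruniYeJmWZmVlVEiHYzZ2VUR5mrlDMzSJu3eIeKumZnZVVUaZdVd2VDNGeKuUMzJHmneHZ6y4d3ZVVlWJdmiGQyECNEi4VDI0d2aXZ6zJiIZURWZ4ZXunVEMRIyOKdTITZ1aHZ5vJmZdURFZnZFvJZVQyNEJZl0MTNUV2d4rA=="/>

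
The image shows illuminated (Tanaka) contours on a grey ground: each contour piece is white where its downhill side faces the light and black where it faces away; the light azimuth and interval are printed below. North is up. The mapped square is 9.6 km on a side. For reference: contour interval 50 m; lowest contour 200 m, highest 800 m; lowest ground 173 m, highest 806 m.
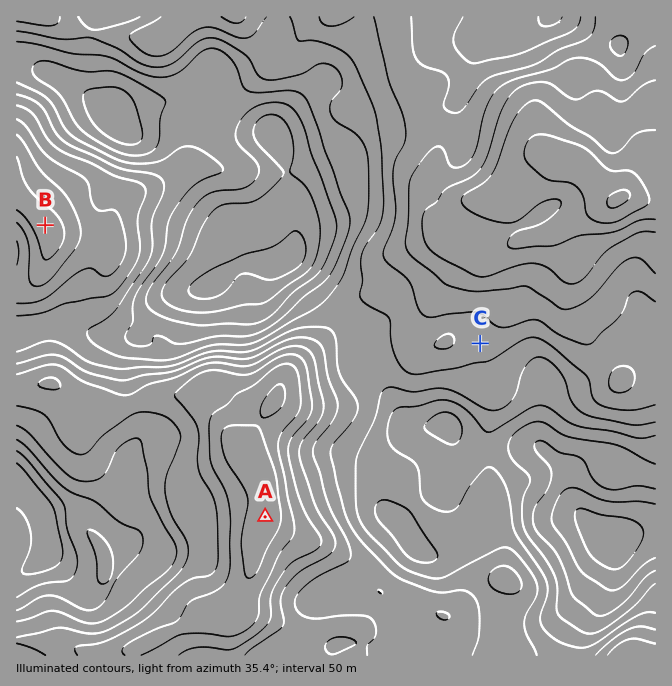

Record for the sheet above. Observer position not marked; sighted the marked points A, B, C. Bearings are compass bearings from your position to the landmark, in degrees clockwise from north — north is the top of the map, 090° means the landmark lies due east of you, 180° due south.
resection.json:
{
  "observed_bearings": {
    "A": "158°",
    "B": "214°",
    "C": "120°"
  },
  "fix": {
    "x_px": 109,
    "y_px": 130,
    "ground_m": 280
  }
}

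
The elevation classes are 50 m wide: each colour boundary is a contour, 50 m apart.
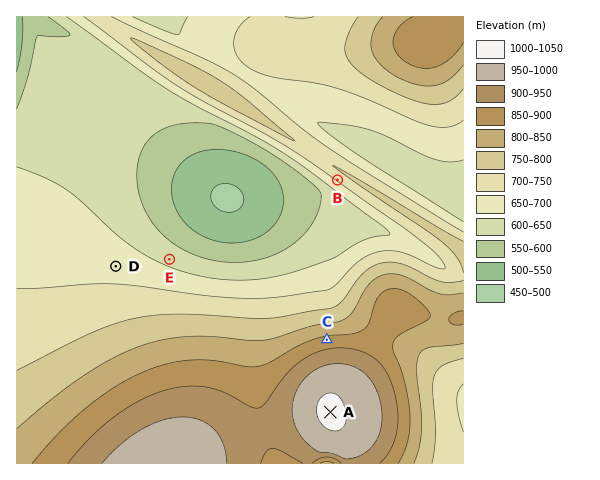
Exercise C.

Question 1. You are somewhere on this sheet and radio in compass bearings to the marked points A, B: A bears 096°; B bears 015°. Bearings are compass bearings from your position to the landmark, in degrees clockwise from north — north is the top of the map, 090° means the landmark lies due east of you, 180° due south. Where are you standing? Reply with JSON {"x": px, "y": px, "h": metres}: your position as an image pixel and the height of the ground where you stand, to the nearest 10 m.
{"x": 277, "y": 406, "h": 920}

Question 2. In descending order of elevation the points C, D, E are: C D E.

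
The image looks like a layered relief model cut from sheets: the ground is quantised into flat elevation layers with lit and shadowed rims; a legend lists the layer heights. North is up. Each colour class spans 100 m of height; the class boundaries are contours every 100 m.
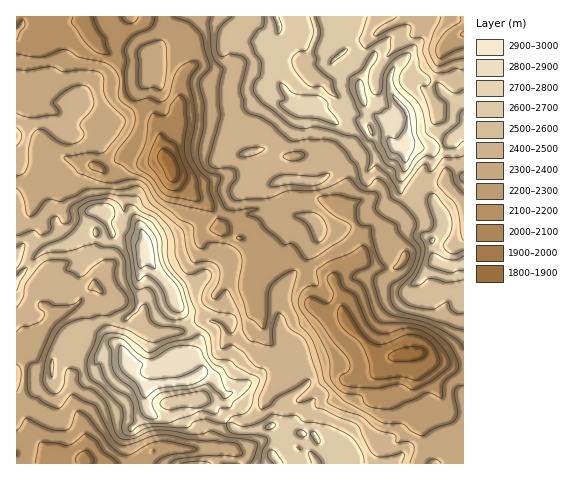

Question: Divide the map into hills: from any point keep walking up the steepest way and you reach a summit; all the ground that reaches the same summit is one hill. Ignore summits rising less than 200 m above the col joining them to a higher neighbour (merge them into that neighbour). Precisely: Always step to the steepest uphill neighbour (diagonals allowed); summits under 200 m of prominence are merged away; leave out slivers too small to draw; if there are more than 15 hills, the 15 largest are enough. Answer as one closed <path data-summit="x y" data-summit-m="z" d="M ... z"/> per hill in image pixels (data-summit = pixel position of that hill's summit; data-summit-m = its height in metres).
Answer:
<path data-summit="130 362" data-summit-m="2990" d="M85 21l-7 0-14 4-23 20-25 4 0 399 11-12 6 0 18 18 2 10 410 0 1-95-30-8-13-8-12 0-16 4-10 0-7-4-30-32-4-13-2-14-7-14-15-10-14-3-9-5-17 5-20 0-3-3 0-15-7-9-11-2-17-10-10 2-8 7-9 33 4 7 21 14-2 6 3 10-3 13-2 2-15-2-11 5-6 6-24 3-15-4-23-27-12-5-14-12 1-10 7-10 0-4-6-7-11-1-17 9-20 3-7 6-15-13 9-18 7-10 0-4-10-12 2-18-2-9 8 4 13 0 8-3 8 1 7-5 4-13 5-6 9-1 9 4 22-15 8 0 17 7 17-3-5-10-6-29-8-9-16-5-9-8-3-30-5-9-19-13z"/><path data-summit="407 140" data-summit-m="2997" d="M463 16l-446 0-1 32 25-3 23-20 14-4 7 0 11 24 19 13 5 9 3 30 9 8 16 5 8 9 6 29 10 20 3 12 7 9 30 20 5 7 2 12 18 10 11 2 5 5 2 4 0 15 3 3 20 0 17-5 9 5 14 3 16 10 6-10 20-11 9 5 13 4 13 0 7-5 4-6-3-6-23-23 13-1 26-14 4-23 23-10 3 7 15 17z"/><path data-summit="143 252" data-summit-m="2972" d="M133 154l-10 1-20 14-9-4-9 1-5 6-4 13-7 5-8-1-8 3-13 0-7-3-1 26 10 12 0 4-7 10-9 18 15 13 7-6 20-3 17-9 11 1 6 7 0 4-7 10-1 10 14 12 12 5 16 17 2 6 10 6 10 2 20-2 21-12 15 2 5-15-3-10 2-6-21-14-4-7 0-6 11-30 6-4 9-2-2-12-10-12-30-21-5-15-6-10-16 3z"/><path data-summit="441 264" data-summit-m="2792" d="M446 180l-24 10-1 21-2 2-26 14-11 2 24 27-7 10-4 2-13 0-13-4-9-5-16 8-10 10-1 3 7 14 2 14 4 13 33 35 14 1 28-5 21-23 7-29 6-5 9-1 0-88z"/>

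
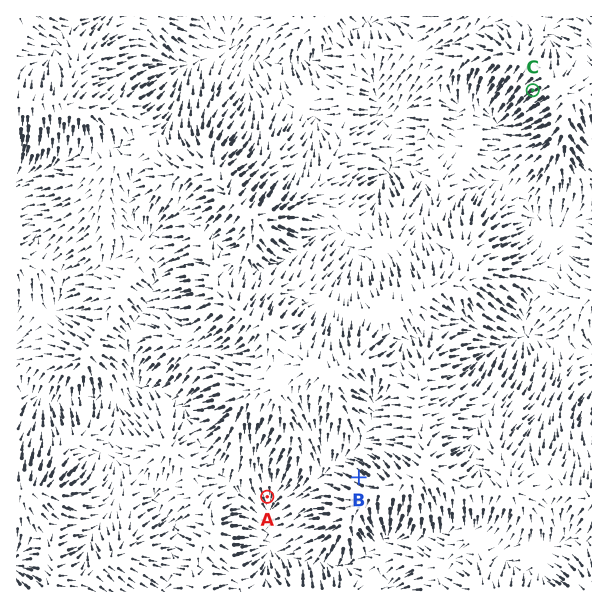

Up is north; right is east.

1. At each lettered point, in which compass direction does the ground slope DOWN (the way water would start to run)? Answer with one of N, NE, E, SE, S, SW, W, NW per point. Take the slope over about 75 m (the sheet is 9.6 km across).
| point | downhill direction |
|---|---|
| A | S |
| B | NW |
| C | SW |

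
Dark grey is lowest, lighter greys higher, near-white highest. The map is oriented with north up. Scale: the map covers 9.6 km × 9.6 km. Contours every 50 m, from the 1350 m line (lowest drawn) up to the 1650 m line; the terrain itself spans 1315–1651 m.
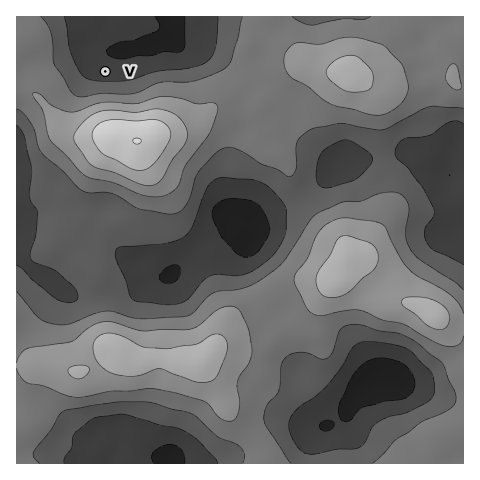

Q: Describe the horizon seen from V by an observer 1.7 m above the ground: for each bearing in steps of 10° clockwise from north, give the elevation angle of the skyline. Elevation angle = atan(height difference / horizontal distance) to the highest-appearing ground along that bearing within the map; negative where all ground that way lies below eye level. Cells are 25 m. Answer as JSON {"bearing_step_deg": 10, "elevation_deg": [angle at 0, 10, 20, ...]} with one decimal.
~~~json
{"bearing_step_deg": 10, "elevation_deg": [0.0, -0.2, -0.0, -0.3, -0.5, -0.8, 0.0, 1.6, 1.8, 2.2, 3.4, 5.0, 6.4, 8.1, 9.5, 10.5, 11.6, 12.2, 12.2, 11.4, 9.7, 7.8, 6.4, 5.8, 5.4, 5.3, 5.0, 4.5, 3.9, 4.1, 3.8, 2.6, 1.3, 0.8, 0.6, 0.5]}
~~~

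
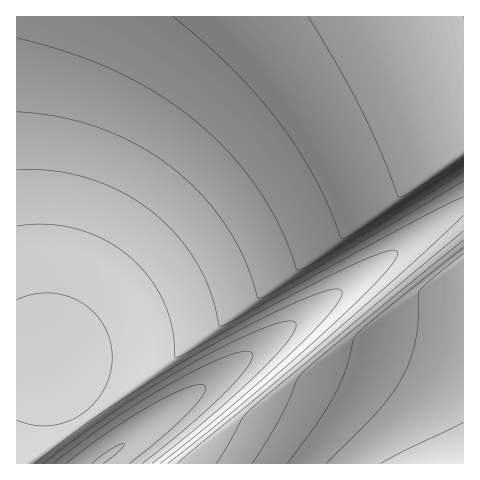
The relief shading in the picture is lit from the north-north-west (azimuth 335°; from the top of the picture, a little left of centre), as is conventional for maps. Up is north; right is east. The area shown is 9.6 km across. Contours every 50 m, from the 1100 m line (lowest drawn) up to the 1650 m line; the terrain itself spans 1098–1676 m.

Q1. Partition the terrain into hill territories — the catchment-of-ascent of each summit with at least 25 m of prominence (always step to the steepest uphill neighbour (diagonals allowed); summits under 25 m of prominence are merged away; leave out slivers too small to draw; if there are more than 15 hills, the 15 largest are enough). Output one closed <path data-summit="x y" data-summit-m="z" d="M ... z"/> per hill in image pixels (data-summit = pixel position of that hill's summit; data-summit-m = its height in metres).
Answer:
<path data-summit="463 17" data-summit-m="1650" d="M463 16l-446 0-1 344 31-1 2 2 18 32 43 62 98-71 255-178z"/><path data-summit="463 463" data-summit-m="1676" d="M463 206l-255 178-98 71-43-62-18-32-2-2-30 1-1 103 447 1z"/>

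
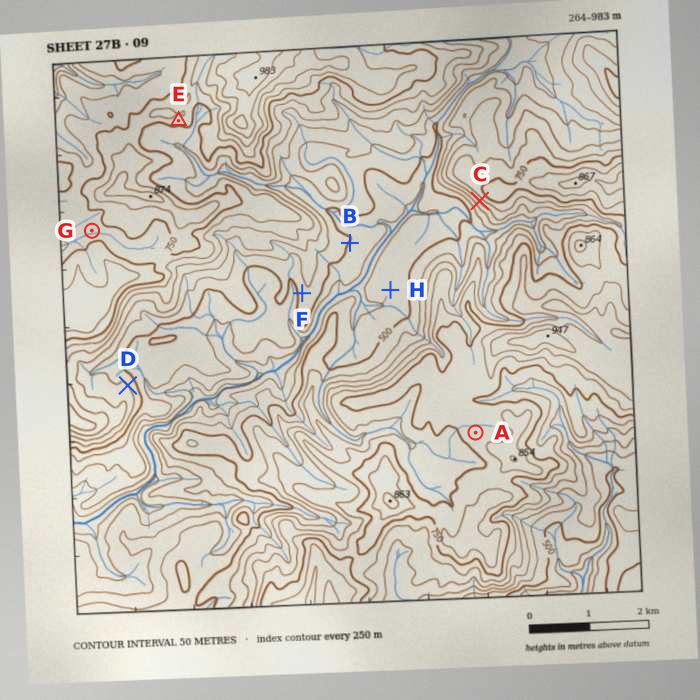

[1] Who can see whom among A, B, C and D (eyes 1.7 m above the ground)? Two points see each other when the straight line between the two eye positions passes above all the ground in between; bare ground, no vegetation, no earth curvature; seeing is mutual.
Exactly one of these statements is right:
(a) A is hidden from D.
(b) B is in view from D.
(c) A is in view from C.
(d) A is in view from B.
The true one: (a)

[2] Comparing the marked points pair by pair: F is higher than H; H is lower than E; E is higher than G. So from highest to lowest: E G F H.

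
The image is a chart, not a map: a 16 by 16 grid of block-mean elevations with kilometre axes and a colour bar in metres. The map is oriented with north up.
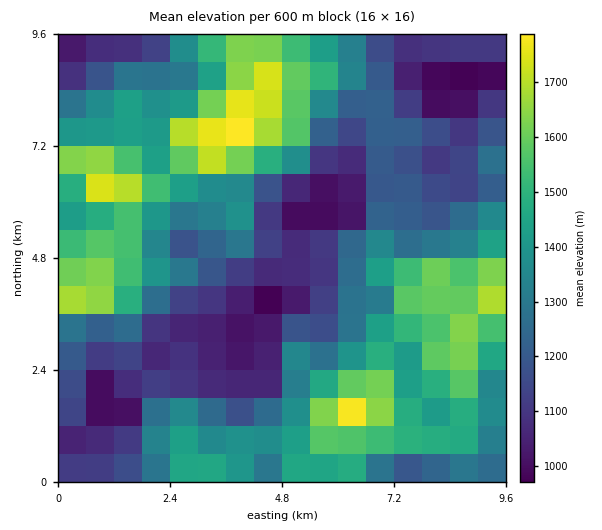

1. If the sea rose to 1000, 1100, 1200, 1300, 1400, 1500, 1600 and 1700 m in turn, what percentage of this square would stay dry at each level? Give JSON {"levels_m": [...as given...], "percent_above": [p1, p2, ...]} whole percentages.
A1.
{"levels_m": [1000, 1100, 1200, 1300, 1400, 1500, 1600, 1700], "percent_above": [95, 81, 64, 51, 37, 23, 13, 6]}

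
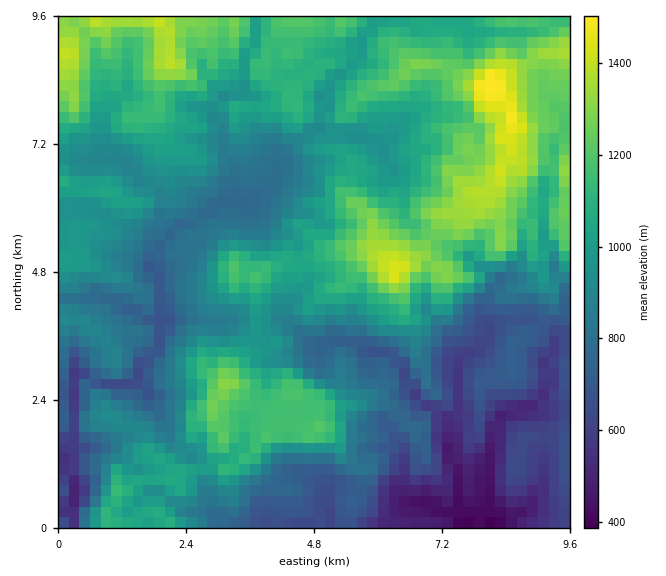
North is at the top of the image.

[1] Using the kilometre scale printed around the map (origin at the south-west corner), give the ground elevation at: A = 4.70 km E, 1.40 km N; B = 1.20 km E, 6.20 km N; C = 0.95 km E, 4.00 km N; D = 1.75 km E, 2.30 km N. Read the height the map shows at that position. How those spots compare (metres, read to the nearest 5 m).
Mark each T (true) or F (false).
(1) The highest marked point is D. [F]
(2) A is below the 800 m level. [F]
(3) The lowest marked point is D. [T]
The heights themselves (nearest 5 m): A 880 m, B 1025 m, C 820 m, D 710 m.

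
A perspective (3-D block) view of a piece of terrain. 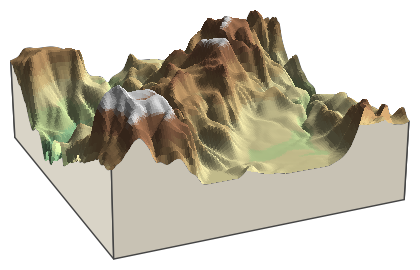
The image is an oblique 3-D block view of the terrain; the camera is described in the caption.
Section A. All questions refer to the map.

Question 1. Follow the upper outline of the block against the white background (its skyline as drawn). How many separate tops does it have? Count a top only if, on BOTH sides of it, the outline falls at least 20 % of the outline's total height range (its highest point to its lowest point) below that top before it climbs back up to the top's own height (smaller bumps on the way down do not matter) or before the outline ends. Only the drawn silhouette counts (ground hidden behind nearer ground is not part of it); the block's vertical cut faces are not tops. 1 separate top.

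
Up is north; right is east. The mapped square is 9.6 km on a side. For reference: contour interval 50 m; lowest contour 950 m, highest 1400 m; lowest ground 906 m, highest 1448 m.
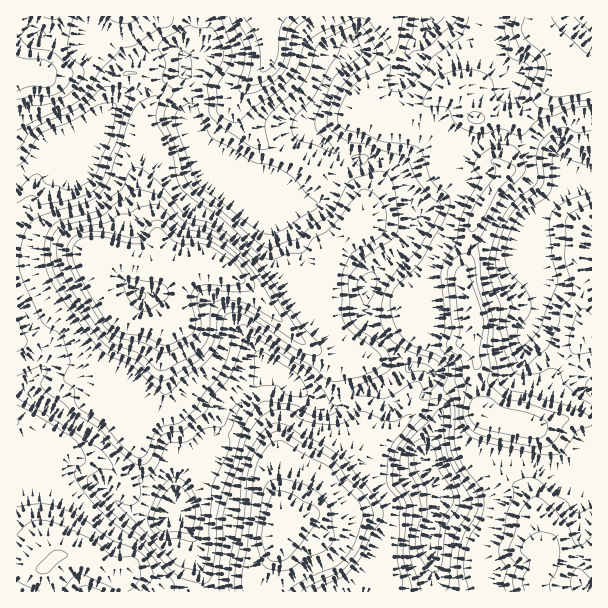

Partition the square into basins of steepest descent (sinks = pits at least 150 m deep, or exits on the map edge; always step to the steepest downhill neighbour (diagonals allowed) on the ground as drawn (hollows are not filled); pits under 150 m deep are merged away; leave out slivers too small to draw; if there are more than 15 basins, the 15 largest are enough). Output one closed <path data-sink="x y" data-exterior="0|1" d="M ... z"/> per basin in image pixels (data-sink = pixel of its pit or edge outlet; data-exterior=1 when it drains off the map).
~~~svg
<path data-sink="177 507" data-exterior="0" d="M119 16l-103 1 0 574 371 1-3-25-4-3-15-6-27-18-12-2-9 4-25-17 14-12 7-18 11-15 12-12 20-14 5-7 3-16-2-9-4-11-20-22-1-29-34-17-61-63-17-8-13-2-15 0-15 4-9-8-12-2-4-6 0-22-5-11-12-16-2-23 0-21 4-19 0-21 8-21-5-8-5-18-5-5-7-1-2-16-11-15 0-12z"/><path data-sink="431 536" data-exterior="0" d="M387 16l-267 0-5 13 0 12 11 15 2 16 7 1 5 5 5 18 5 8-8 21 0 21-4 19 2 44 16 22 0 23 5 10 9 1 12 9 15-4 15 0 13 2 17 8 61 63 34 17 1 29 20 22 4 11 2 9-3 16-5 7-20 14-12 12-11 15-7 18-14 12 2 3 23 14 9-4 12 2 27 18 15 6 4 3 2 23 3 2 147 0-1-11 12-20 0-10-6-6-1-15-5-11 0-21-6-15 0-13 6-35-1-4-7-5-39-6-12-7 5-11 0-16-5-15 0-12-4-12 3-30-12-36 5-39 4-15 10-23 23-33-7-9-2-16-9-21-13-9-11-21-10-7-13 4-23 18-21 12-10 0-25-9 5-14 14-18 11-19 1-30z"/><path data-sink="573 180" data-exterior="0" d="M578 70l-11 2-23 21-13 17-15 10 2 5 0 12-13 24 0 12-23 31-14 38-5 39 12 36-3 30 4 12 0 12 5 15 0 16-5 11 12 7 12 2 39 5 21-7 32 0 0-348z"/>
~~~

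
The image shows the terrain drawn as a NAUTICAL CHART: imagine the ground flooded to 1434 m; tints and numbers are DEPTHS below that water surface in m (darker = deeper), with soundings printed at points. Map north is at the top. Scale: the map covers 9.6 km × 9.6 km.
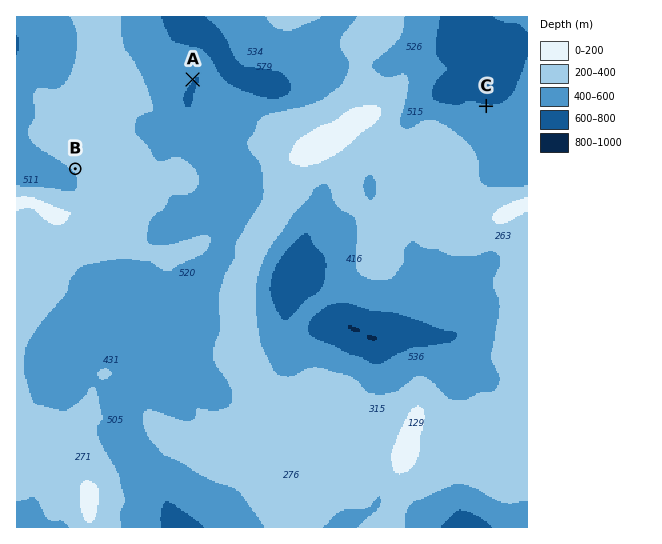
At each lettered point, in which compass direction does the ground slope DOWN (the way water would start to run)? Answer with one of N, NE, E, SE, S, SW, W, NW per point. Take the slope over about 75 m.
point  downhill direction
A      SE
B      SW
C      N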